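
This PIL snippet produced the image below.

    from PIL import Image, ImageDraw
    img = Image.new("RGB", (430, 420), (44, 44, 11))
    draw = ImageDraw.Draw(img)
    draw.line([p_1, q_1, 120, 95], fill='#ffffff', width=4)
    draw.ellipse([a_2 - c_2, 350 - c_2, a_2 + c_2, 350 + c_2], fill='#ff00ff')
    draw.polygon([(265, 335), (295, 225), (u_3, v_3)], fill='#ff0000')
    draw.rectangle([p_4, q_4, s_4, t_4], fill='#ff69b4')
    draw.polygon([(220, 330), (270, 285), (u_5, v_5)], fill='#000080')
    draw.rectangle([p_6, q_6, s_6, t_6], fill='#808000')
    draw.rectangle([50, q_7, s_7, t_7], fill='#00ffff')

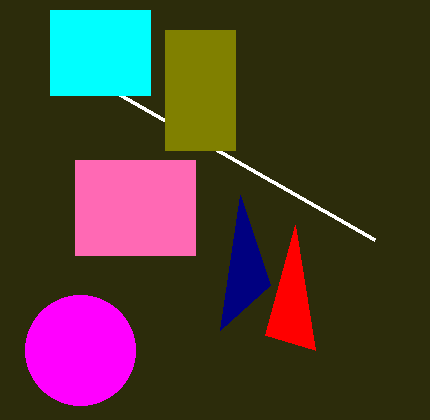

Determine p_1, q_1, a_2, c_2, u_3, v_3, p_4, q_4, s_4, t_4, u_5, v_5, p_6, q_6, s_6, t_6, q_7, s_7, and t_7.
p_1 = 375; q_1 = 240; a_2 = 80; c_2 = 55; u_3 = 315; v_3 = 350; p_4 = 75; q_4 = 160; s_4 = 195; t_4 = 255; u_5 = 240; v_5 = 195; p_6 = 165; q_6 = 30; s_6 = 235; t_6 = 150; q_7 = 10; s_7 = 150; t_7 = 95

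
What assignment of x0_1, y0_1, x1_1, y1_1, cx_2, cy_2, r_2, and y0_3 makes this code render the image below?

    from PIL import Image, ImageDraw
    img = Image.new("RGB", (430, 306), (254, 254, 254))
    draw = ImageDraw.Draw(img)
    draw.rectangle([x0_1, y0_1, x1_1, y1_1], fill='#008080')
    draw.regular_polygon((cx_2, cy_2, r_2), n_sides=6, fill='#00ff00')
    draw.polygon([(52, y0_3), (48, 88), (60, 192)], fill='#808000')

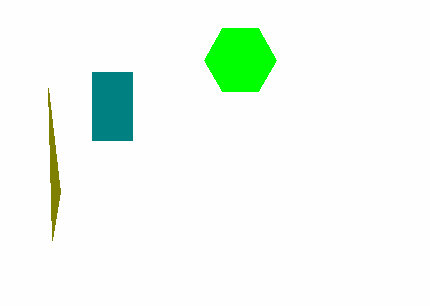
x0_1 = 92; y0_1 = 72; x1_1 = 132; y1_1 = 140; cx_2 = 240; cy_2 = 60; r_2 = 36; y0_3 = 240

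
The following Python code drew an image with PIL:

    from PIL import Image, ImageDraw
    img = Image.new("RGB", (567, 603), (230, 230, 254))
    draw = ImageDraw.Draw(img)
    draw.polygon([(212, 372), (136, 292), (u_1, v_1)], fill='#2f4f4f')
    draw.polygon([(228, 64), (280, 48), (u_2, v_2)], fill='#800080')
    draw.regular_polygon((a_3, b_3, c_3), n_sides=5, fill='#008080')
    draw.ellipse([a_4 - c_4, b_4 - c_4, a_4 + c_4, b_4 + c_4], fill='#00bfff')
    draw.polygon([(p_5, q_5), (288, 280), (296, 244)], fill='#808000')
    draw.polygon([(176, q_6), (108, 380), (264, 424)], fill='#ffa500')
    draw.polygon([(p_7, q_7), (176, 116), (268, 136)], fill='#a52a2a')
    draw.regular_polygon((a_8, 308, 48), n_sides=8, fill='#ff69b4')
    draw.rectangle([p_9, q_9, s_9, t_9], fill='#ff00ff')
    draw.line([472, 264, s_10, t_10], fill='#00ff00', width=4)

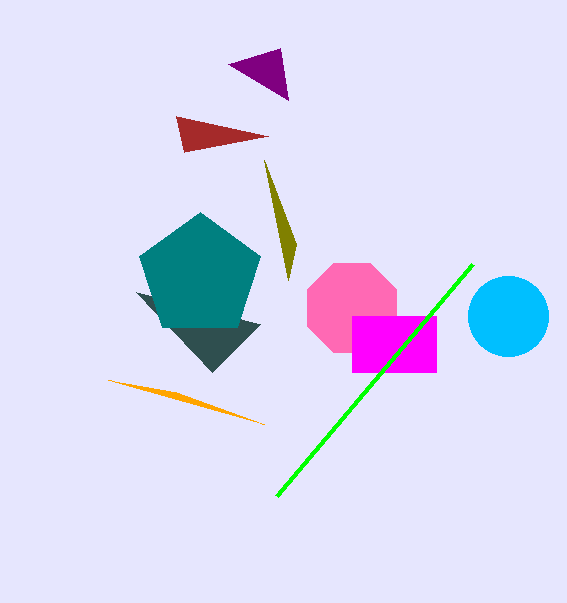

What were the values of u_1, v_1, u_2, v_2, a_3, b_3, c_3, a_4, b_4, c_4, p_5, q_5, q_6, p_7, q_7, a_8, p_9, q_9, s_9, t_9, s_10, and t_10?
u_1 = 260
v_1 = 324
u_2 = 288
v_2 = 100
a_3 = 200
b_3 = 276
c_3 = 64
a_4 = 508
b_4 = 316
c_4 = 40
p_5 = 264
q_5 = 160
q_6 = 392
p_7 = 184
q_7 = 152
a_8 = 352
p_9 = 352
q_9 = 316
s_9 = 436
t_9 = 372
s_10 = 276
t_10 = 496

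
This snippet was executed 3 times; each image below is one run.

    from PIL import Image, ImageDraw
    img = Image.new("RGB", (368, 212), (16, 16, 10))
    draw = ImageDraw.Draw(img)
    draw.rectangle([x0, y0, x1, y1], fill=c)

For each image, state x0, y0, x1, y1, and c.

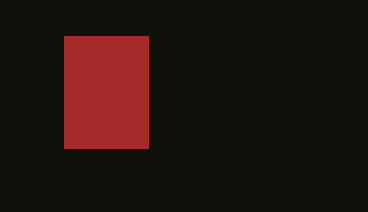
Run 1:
x0 = 64, y0 = 36, x1 = 148, y1 = 148, c = 'brown'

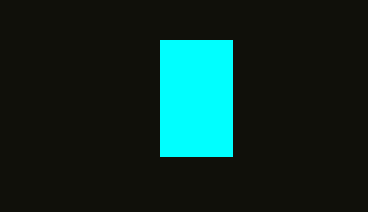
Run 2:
x0 = 160
y0 = 40
x1 = 232
y1 = 156
c = 'cyan'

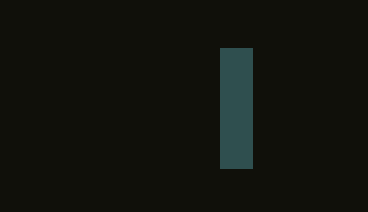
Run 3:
x0 = 220, y0 = 48, x1 = 252, y1 = 168, c = 'darkslategray'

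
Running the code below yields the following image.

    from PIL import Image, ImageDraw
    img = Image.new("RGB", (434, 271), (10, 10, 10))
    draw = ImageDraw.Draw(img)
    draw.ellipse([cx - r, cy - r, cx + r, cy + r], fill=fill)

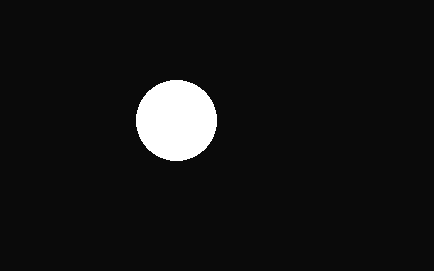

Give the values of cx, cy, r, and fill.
cx = 176; cy = 120; r = 40; fill = 'white'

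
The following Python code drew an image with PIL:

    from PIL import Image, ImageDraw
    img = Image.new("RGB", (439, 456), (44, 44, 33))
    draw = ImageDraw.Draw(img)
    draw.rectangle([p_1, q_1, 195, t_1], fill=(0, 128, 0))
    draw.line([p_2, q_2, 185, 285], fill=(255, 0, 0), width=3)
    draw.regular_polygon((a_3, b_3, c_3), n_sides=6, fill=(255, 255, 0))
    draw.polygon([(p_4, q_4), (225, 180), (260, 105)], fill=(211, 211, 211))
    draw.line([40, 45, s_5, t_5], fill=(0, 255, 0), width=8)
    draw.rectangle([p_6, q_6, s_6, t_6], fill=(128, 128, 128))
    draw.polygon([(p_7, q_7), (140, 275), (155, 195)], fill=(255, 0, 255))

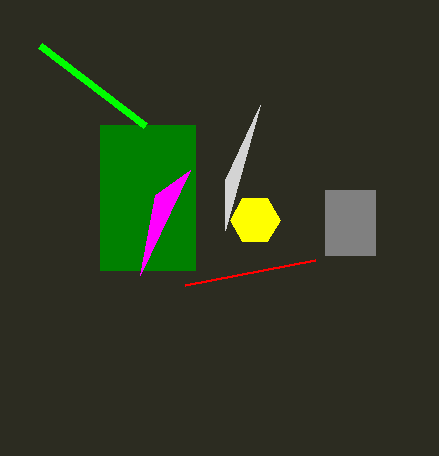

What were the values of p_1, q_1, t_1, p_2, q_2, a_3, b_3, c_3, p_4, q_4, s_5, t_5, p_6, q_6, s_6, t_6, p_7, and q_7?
p_1 = 100
q_1 = 125
t_1 = 270
p_2 = 315
q_2 = 260
a_3 = 255
b_3 = 220
c_3 = 25
p_4 = 225
q_4 = 230
s_5 = 145
t_5 = 125
p_6 = 325
q_6 = 190
s_6 = 375
t_6 = 255
p_7 = 190
q_7 = 170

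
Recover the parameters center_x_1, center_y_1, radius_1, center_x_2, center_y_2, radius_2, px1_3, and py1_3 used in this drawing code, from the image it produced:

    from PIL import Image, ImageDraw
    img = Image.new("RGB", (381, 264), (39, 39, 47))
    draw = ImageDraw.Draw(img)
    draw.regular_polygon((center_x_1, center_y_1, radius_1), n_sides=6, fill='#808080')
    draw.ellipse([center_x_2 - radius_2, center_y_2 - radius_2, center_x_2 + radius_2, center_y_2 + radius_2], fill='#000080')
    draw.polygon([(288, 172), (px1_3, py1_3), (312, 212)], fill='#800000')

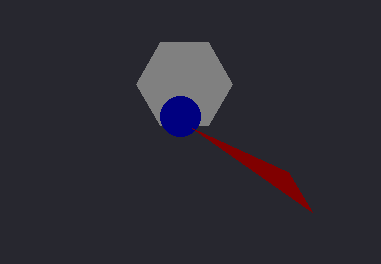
center_x_1 = 184, center_y_1 = 84, radius_1 = 48, center_x_2 = 180, center_y_2 = 116, radius_2 = 20, px1_3 = 192, py1_3 = 128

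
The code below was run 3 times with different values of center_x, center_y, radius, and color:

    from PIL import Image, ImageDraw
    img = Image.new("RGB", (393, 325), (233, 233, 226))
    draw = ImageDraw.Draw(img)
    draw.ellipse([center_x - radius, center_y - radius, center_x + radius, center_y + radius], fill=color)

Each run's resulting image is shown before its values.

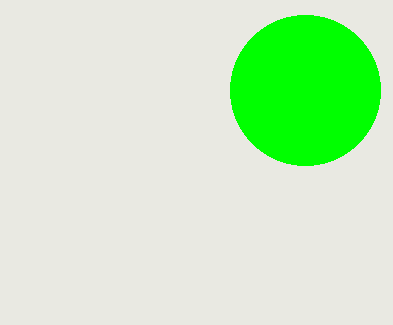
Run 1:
center_x = 305
center_y = 90
radius = 75
color = 'lime'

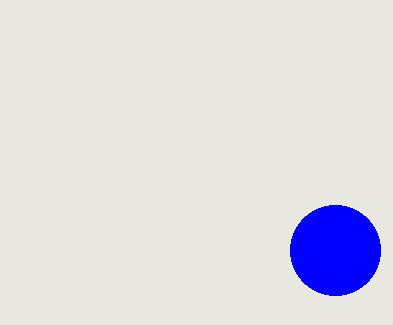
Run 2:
center_x = 335, center_y = 250, radius = 45, color = 'blue'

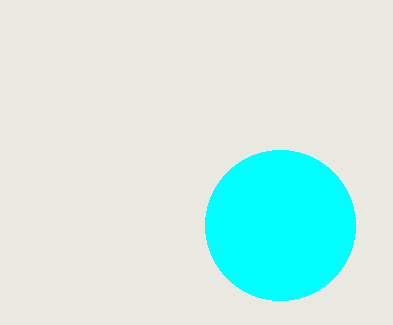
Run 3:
center_x = 280, center_y = 225, radius = 75, color = 'cyan'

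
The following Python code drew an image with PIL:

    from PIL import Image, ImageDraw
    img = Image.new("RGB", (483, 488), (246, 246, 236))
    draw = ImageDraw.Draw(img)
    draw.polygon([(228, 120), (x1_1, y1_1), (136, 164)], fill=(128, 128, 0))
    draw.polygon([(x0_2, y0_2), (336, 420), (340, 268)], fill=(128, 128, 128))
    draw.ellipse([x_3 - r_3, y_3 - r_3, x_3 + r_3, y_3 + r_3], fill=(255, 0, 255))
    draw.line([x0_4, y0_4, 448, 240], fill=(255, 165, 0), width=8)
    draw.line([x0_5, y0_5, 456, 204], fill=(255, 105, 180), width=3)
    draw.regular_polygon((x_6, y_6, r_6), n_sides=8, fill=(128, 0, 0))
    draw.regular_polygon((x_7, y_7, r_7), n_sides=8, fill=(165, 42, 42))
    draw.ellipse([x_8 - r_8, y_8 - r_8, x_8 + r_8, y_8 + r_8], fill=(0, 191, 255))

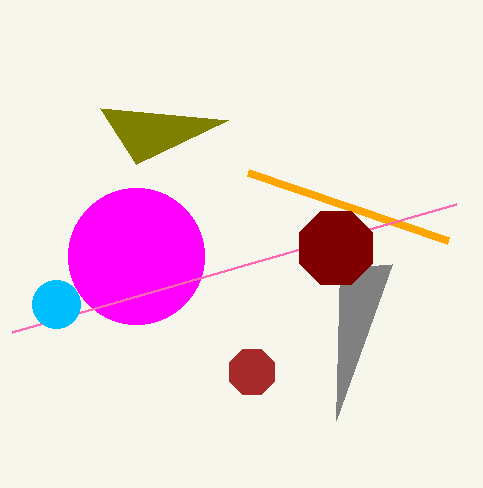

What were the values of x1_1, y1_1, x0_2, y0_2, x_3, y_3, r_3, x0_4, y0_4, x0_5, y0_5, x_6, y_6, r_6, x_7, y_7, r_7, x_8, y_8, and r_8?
x1_1 = 100; y1_1 = 108; x0_2 = 392; y0_2 = 264; x_3 = 136; y_3 = 256; r_3 = 68; x0_4 = 248; y0_4 = 172; x0_5 = 12; y0_5 = 332; x_6 = 336; y_6 = 248; r_6 = 40; x_7 = 252; y_7 = 372; r_7 = 24; x_8 = 56; y_8 = 304; r_8 = 24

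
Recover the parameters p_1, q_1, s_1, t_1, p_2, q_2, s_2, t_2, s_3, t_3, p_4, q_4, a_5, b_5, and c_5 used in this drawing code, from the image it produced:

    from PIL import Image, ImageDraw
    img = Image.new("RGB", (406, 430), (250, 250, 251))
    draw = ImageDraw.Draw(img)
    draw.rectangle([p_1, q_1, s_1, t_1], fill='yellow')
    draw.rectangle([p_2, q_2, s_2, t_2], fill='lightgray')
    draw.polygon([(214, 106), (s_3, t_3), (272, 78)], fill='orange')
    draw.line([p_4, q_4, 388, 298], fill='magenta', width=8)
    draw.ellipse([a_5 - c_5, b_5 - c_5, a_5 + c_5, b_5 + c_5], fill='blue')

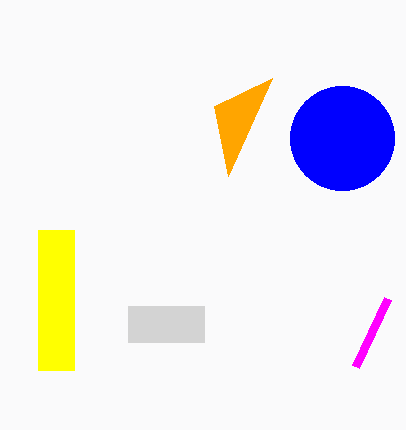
p_1 = 38
q_1 = 230
s_1 = 74
t_1 = 370
p_2 = 128
q_2 = 306
s_2 = 204
t_2 = 342
s_3 = 228
t_3 = 176
p_4 = 356
q_4 = 366
a_5 = 342
b_5 = 138
c_5 = 52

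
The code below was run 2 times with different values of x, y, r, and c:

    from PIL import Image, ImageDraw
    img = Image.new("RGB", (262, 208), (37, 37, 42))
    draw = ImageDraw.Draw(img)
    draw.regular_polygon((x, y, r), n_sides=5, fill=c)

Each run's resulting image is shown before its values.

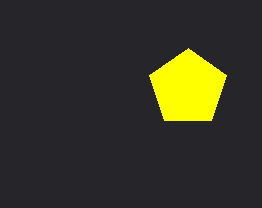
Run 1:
x = 188; y = 88; r = 40; c = 'yellow'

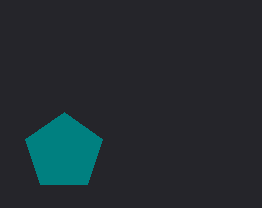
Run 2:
x = 64
y = 152
r = 40
c = 'teal'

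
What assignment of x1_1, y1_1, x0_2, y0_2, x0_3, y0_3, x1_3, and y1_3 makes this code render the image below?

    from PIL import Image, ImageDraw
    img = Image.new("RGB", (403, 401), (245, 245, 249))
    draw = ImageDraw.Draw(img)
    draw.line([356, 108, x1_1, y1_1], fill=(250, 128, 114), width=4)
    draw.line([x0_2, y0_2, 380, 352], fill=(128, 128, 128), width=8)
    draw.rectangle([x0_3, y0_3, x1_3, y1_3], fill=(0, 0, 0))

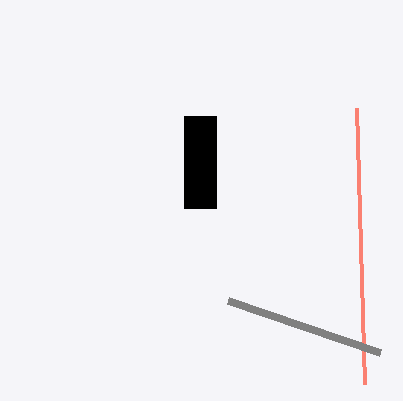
x1_1 = 364, y1_1 = 384, x0_2 = 228, y0_2 = 300, x0_3 = 184, y0_3 = 116, x1_3 = 216, y1_3 = 208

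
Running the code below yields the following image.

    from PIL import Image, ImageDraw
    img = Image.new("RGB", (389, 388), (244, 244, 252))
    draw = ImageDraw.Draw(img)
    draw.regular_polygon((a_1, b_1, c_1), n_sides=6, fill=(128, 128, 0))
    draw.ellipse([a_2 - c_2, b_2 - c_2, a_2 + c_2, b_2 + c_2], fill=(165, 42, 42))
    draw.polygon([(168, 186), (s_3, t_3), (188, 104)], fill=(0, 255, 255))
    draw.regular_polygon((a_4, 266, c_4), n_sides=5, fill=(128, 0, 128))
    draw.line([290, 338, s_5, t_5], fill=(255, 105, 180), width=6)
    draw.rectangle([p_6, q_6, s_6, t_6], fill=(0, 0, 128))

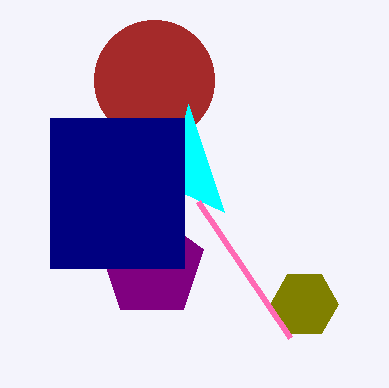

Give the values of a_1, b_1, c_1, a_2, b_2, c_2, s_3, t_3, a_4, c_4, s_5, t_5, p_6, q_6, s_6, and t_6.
a_1 = 304, b_1 = 304, c_1 = 34, a_2 = 154, b_2 = 80, c_2 = 60, s_3 = 224, t_3 = 212, a_4 = 152, c_4 = 54, s_5 = 198, t_5 = 202, p_6 = 50, q_6 = 118, s_6 = 184, t_6 = 268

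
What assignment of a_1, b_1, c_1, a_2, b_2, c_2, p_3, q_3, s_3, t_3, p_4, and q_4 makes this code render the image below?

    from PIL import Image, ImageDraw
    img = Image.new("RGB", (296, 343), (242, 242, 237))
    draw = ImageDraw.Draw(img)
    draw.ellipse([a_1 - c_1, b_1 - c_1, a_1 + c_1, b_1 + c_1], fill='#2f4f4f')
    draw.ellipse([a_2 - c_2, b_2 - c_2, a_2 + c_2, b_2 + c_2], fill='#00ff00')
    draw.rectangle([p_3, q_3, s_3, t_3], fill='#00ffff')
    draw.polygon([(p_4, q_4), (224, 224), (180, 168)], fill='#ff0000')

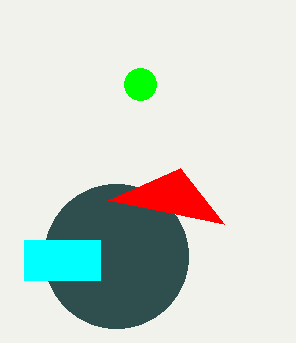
a_1 = 116
b_1 = 256
c_1 = 72
a_2 = 140
b_2 = 84
c_2 = 16
p_3 = 24
q_3 = 240
s_3 = 100
t_3 = 280
p_4 = 108
q_4 = 200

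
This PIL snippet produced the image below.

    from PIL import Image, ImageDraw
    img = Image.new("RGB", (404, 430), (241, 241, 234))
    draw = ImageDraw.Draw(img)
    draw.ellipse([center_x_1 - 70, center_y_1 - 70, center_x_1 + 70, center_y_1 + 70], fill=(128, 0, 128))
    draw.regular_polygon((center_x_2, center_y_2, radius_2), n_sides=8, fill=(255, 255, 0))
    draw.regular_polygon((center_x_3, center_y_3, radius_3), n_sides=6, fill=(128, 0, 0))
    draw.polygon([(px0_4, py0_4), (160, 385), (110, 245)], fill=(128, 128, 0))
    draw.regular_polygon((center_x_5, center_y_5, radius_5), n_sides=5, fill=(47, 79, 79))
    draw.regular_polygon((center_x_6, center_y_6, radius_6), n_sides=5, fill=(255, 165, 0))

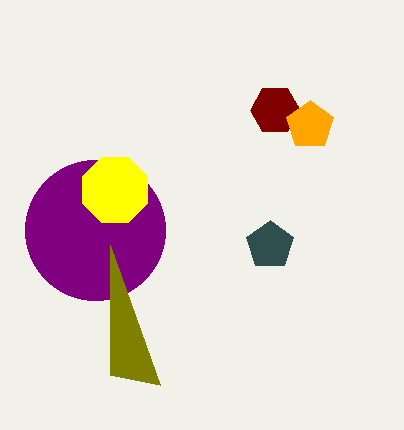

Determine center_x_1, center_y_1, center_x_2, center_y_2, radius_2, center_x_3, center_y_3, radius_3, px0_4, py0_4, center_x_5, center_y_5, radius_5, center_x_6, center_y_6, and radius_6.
center_x_1 = 95, center_y_1 = 230, center_x_2 = 115, center_y_2 = 190, radius_2 = 35, center_x_3 = 275, center_y_3 = 110, radius_3 = 25, px0_4 = 110, py0_4 = 375, center_x_5 = 270, center_y_5 = 245, radius_5 = 25, center_x_6 = 310, center_y_6 = 125, radius_6 = 25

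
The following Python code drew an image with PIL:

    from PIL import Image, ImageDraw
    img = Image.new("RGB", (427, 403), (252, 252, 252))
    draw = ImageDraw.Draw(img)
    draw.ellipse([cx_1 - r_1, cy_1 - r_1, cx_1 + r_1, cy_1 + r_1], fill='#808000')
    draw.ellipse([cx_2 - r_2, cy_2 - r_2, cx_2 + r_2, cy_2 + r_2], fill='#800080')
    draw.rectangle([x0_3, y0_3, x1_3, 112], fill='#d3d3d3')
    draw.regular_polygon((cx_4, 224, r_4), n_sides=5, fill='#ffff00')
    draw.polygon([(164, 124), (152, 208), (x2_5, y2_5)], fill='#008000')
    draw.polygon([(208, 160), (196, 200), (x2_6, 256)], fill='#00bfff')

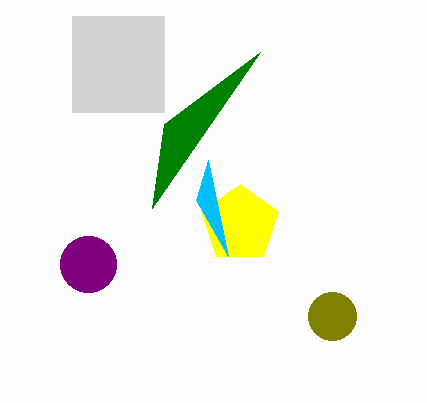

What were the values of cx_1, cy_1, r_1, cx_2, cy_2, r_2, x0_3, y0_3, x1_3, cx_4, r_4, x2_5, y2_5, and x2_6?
cx_1 = 332
cy_1 = 316
r_1 = 24
cx_2 = 88
cy_2 = 264
r_2 = 28
x0_3 = 72
y0_3 = 16
x1_3 = 164
cx_4 = 240
r_4 = 40
x2_5 = 260
y2_5 = 52
x2_6 = 228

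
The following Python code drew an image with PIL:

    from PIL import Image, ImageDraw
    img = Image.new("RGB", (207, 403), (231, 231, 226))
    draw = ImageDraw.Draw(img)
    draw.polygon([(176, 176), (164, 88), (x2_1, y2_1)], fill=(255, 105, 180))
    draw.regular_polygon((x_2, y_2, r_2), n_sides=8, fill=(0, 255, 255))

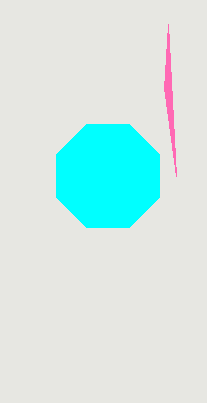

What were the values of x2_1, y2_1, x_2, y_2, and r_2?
x2_1 = 168, y2_1 = 24, x_2 = 108, y_2 = 176, r_2 = 56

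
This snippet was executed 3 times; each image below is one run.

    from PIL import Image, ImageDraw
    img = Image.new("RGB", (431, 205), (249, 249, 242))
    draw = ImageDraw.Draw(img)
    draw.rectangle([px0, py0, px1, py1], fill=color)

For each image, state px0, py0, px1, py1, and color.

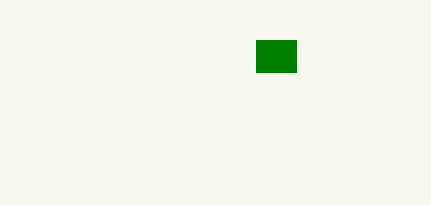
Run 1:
px0 = 256
py0 = 40
px1 = 296
py1 = 72
color = 'green'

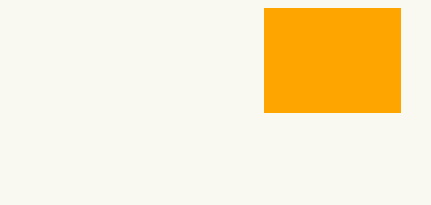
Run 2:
px0 = 264; py0 = 8; px1 = 400; py1 = 112; color = 'orange'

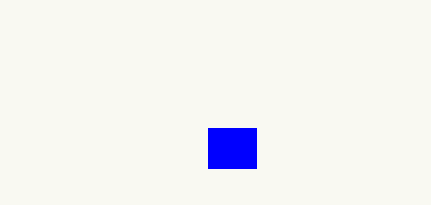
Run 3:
px0 = 208; py0 = 128; px1 = 256; py1 = 168; color = 'blue'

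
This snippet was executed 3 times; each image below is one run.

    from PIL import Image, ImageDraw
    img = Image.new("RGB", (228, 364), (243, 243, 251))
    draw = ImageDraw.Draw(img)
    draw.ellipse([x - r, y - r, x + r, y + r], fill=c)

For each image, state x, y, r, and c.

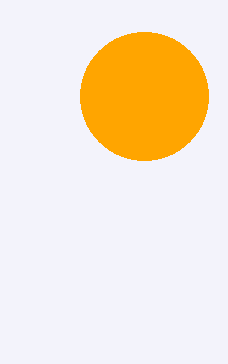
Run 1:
x = 144; y = 96; r = 64; c = 'orange'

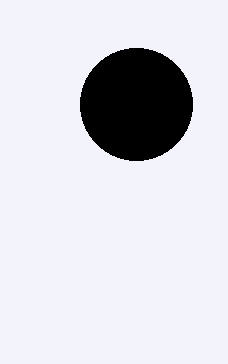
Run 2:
x = 136, y = 104, r = 56, c = 'black'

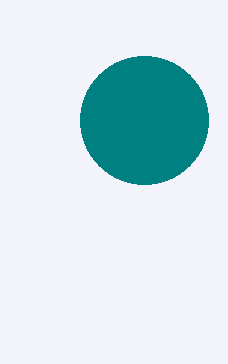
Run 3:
x = 144; y = 120; r = 64; c = 'teal'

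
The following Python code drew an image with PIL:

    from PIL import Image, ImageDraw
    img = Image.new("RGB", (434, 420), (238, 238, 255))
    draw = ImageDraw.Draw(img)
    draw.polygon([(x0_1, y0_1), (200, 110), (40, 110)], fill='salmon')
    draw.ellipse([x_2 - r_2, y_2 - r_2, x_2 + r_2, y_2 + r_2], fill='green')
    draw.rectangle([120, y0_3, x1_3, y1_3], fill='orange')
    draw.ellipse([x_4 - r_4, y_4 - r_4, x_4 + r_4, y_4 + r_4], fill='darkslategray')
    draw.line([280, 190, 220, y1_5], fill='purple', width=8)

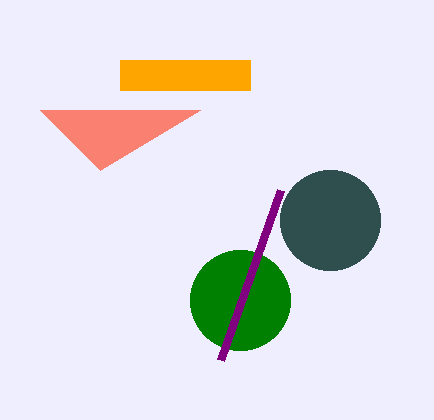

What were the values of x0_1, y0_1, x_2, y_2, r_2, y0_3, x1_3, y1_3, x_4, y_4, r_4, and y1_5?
x0_1 = 100, y0_1 = 170, x_2 = 240, y_2 = 300, r_2 = 50, y0_3 = 60, x1_3 = 250, y1_3 = 90, x_4 = 330, y_4 = 220, r_4 = 50, y1_5 = 360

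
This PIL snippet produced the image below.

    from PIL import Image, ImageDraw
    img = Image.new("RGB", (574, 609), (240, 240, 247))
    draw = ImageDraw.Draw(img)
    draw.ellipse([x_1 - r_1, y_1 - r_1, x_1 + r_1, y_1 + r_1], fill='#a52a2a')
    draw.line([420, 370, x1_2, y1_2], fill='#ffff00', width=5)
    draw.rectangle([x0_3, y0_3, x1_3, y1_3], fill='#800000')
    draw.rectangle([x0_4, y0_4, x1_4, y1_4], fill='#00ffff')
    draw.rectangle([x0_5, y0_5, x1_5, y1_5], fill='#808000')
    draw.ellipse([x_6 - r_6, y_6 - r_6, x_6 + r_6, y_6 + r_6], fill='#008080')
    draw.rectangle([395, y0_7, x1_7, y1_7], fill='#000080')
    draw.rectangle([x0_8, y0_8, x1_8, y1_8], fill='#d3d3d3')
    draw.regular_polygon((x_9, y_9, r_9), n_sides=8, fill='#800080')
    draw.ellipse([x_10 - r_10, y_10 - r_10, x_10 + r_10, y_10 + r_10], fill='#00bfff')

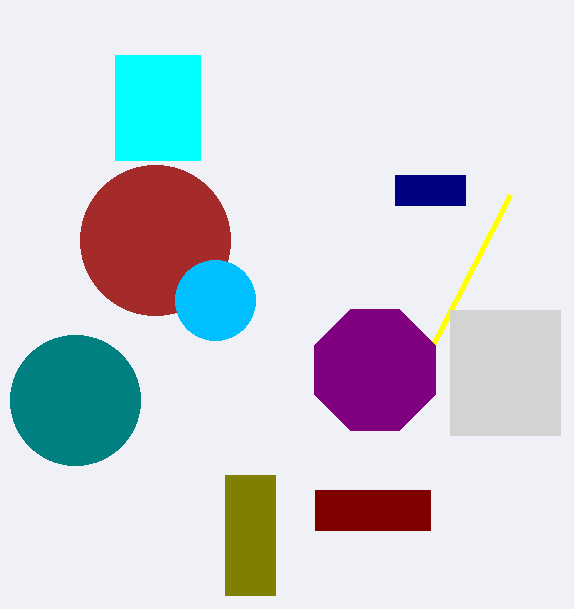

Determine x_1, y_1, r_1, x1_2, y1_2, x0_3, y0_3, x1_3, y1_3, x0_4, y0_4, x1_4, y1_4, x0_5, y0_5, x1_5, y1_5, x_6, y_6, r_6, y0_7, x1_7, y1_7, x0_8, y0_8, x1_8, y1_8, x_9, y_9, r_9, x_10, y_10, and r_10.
x_1 = 155, y_1 = 240, r_1 = 75, x1_2 = 510, y1_2 = 195, x0_3 = 315, y0_3 = 490, x1_3 = 430, y1_3 = 530, x0_4 = 115, y0_4 = 55, x1_4 = 200, y1_4 = 160, x0_5 = 225, y0_5 = 475, x1_5 = 275, y1_5 = 595, x_6 = 75, y_6 = 400, r_6 = 65, y0_7 = 175, x1_7 = 465, y1_7 = 205, x0_8 = 450, y0_8 = 310, x1_8 = 560, y1_8 = 435, x_9 = 375, y_9 = 370, r_9 = 65, x_10 = 215, y_10 = 300, r_10 = 40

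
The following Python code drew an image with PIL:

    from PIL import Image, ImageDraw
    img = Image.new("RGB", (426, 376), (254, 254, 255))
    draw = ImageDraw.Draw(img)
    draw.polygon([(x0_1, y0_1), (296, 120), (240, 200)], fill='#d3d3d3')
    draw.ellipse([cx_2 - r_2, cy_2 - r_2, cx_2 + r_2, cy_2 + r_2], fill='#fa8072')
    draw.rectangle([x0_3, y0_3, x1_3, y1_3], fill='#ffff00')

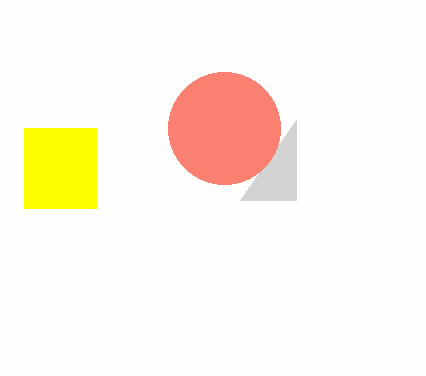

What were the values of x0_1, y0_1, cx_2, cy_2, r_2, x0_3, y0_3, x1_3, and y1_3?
x0_1 = 296; y0_1 = 200; cx_2 = 224; cy_2 = 128; r_2 = 56; x0_3 = 24; y0_3 = 128; x1_3 = 96; y1_3 = 208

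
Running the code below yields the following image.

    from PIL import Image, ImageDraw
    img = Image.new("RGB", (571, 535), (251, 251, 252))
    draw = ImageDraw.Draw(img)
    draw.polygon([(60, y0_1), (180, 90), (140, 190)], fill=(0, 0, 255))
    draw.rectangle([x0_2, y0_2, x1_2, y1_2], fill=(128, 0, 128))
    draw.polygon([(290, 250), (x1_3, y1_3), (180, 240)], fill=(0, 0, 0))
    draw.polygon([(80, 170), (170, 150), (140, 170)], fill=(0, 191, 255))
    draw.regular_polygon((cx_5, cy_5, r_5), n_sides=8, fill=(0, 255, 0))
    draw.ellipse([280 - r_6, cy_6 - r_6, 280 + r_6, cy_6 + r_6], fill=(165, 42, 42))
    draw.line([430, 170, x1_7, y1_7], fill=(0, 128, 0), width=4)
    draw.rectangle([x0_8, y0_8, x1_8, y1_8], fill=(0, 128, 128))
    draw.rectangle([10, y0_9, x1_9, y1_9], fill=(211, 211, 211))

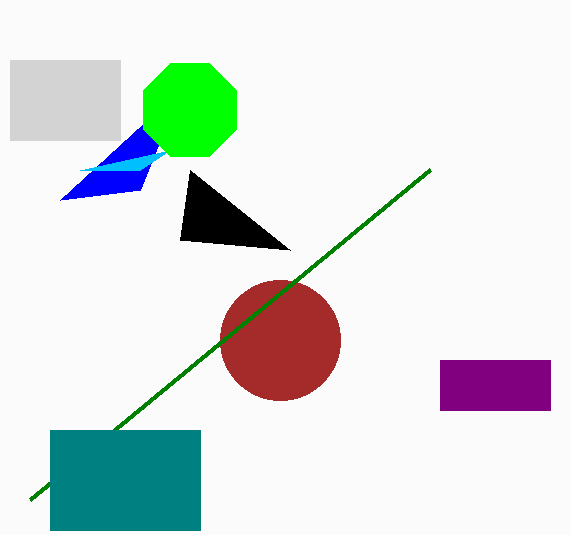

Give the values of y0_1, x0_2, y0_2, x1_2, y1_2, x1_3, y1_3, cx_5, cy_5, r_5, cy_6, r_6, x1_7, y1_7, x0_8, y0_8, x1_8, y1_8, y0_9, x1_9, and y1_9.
y0_1 = 200; x0_2 = 440; y0_2 = 360; x1_2 = 550; y1_2 = 410; x1_3 = 190; y1_3 = 170; cx_5 = 190; cy_5 = 110; r_5 = 50; cy_6 = 340; r_6 = 60; x1_7 = 30; y1_7 = 500; x0_8 = 50; y0_8 = 430; x1_8 = 200; y1_8 = 530; y0_9 = 60; x1_9 = 120; y1_9 = 140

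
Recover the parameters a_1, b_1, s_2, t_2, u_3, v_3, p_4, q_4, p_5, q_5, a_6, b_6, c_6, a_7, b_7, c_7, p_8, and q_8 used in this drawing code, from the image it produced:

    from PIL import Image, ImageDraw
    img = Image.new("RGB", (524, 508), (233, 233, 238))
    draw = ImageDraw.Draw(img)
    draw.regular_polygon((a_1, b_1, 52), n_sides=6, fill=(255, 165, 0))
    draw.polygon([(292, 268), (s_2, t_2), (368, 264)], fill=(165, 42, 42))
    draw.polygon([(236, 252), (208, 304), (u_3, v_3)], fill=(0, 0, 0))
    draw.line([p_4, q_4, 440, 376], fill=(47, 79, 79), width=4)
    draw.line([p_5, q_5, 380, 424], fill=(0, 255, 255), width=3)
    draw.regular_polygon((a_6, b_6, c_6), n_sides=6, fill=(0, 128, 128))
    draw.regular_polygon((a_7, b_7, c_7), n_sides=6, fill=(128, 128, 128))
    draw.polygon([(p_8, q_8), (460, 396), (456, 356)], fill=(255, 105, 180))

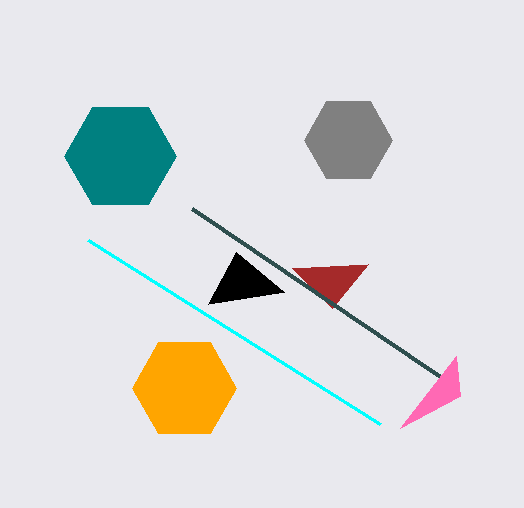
a_1 = 184, b_1 = 388, s_2 = 332, t_2 = 308, u_3 = 284, v_3 = 292, p_4 = 192, q_4 = 208, p_5 = 88, q_5 = 240, a_6 = 120, b_6 = 156, c_6 = 56, a_7 = 348, b_7 = 140, c_7 = 44, p_8 = 400, q_8 = 428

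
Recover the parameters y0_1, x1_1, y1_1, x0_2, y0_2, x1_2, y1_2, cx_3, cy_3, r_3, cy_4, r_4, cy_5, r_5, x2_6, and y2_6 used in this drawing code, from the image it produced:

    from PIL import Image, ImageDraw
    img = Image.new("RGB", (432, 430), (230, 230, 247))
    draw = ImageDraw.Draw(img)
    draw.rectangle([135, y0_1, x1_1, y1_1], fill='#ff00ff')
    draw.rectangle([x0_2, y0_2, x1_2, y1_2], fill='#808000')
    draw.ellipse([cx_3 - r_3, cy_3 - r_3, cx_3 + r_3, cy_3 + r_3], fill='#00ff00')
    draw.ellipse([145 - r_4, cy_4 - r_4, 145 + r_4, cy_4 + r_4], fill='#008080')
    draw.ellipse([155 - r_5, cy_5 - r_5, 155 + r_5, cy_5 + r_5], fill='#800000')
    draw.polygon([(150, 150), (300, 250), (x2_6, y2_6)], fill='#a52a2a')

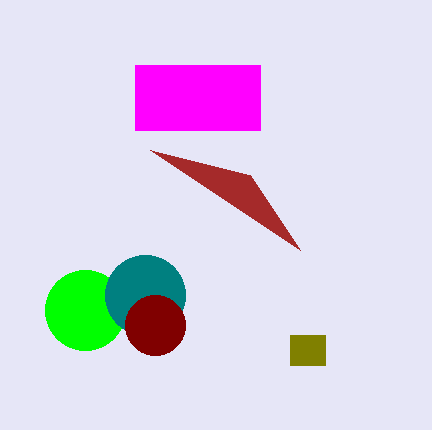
y0_1 = 65
x1_1 = 260
y1_1 = 130
x0_2 = 290
y0_2 = 335
x1_2 = 325
y1_2 = 365
cx_3 = 85
cy_3 = 310
r_3 = 40
cy_4 = 295
r_4 = 40
cy_5 = 325
r_5 = 30
x2_6 = 250
y2_6 = 175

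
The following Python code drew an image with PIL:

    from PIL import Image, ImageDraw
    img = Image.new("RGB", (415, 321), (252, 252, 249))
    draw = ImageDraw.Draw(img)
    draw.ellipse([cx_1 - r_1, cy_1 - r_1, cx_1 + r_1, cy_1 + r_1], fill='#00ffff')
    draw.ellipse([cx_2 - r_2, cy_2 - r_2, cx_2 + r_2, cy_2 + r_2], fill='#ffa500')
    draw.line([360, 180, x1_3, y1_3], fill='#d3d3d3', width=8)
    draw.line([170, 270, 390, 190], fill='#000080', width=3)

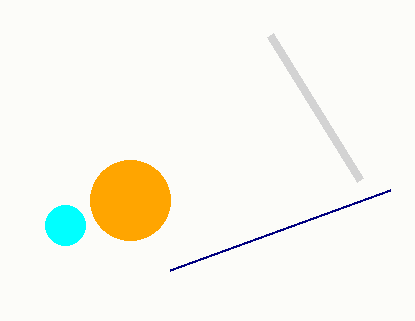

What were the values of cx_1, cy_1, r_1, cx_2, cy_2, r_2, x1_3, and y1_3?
cx_1 = 65, cy_1 = 225, r_1 = 20, cx_2 = 130, cy_2 = 200, r_2 = 40, x1_3 = 270, y1_3 = 35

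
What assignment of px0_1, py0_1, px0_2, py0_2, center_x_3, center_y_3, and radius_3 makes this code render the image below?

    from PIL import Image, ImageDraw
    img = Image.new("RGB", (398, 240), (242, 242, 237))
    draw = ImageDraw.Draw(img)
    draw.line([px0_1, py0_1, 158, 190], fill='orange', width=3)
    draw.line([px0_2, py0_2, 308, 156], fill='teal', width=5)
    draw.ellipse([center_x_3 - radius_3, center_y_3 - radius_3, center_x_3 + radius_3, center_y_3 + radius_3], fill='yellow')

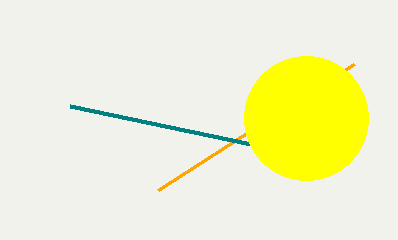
px0_1 = 354, py0_1 = 64, px0_2 = 70, py0_2 = 106, center_x_3 = 306, center_y_3 = 118, radius_3 = 62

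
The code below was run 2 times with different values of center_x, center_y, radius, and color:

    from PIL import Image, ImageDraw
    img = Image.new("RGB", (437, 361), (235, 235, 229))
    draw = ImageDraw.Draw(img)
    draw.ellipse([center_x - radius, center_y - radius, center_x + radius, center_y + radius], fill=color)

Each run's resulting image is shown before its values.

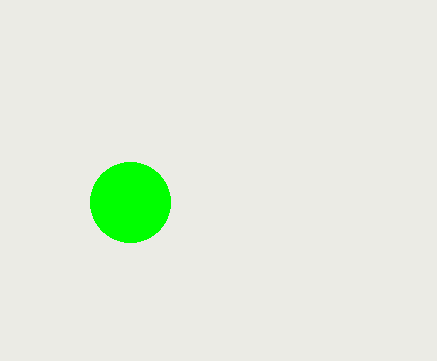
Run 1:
center_x = 130; center_y = 202; radius = 40; color = 'lime'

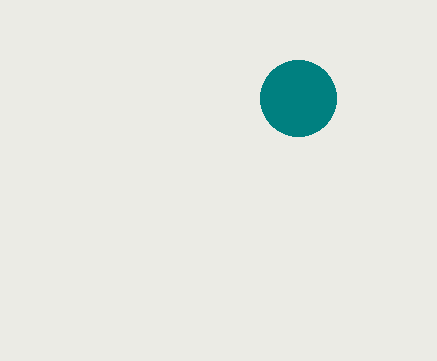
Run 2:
center_x = 298
center_y = 98
radius = 38
color = 'teal'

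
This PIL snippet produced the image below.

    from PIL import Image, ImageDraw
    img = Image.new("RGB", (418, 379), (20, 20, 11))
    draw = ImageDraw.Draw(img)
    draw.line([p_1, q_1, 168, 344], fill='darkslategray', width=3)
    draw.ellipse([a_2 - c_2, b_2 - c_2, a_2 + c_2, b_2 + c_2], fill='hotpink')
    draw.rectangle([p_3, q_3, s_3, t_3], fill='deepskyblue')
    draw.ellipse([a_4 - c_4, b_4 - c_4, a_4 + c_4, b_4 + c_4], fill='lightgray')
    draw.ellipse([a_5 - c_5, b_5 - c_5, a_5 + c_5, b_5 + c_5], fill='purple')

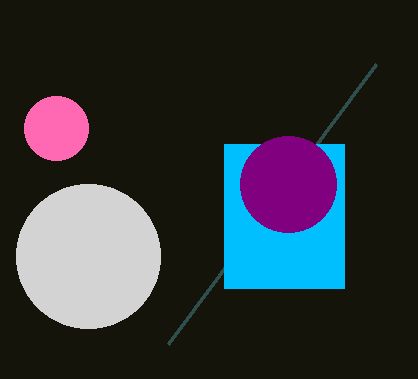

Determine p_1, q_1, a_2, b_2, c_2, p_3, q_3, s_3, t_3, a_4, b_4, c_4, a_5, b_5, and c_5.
p_1 = 376
q_1 = 64
a_2 = 56
b_2 = 128
c_2 = 32
p_3 = 224
q_3 = 144
s_3 = 344
t_3 = 288
a_4 = 88
b_4 = 256
c_4 = 72
a_5 = 288
b_5 = 184
c_5 = 48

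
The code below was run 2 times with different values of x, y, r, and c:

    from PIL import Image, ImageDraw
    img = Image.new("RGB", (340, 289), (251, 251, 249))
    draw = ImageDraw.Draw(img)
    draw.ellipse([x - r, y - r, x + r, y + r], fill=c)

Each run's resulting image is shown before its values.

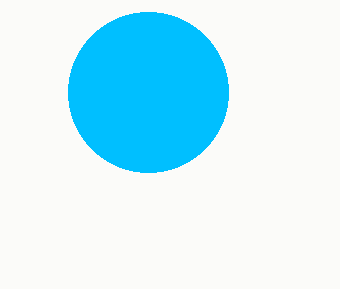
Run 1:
x = 148, y = 92, r = 80, c = 'deepskyblue'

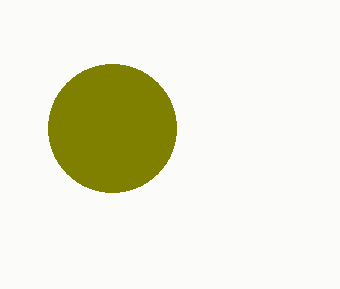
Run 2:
x = 112; y = 128; r = 64; c = 'olive'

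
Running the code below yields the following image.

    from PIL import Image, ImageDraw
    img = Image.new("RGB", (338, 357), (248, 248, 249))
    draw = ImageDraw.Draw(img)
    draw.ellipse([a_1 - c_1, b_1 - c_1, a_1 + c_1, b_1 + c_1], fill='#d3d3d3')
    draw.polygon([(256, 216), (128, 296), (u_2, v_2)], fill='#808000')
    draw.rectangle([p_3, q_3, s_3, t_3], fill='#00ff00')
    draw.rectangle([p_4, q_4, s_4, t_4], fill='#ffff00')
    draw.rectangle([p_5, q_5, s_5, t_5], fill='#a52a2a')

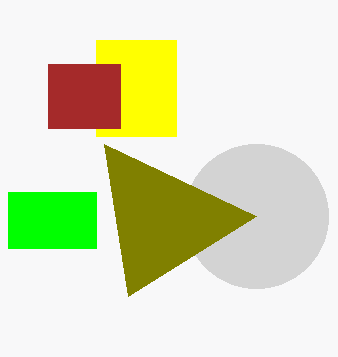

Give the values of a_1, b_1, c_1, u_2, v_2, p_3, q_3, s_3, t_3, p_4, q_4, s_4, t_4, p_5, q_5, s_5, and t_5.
a_1 = 256
b_1 = 216
c_1 = 72
u_2 = 104
v_2 = 144
p_3 = 8
q_3 = 192
s_3 = 96
t_3 = 248
p_4 = 96
q_4 = 40
s_4 = 176
t_4 = 136
p_5 = 48
q_5 = 64
s_5 = 120
t_5 = 128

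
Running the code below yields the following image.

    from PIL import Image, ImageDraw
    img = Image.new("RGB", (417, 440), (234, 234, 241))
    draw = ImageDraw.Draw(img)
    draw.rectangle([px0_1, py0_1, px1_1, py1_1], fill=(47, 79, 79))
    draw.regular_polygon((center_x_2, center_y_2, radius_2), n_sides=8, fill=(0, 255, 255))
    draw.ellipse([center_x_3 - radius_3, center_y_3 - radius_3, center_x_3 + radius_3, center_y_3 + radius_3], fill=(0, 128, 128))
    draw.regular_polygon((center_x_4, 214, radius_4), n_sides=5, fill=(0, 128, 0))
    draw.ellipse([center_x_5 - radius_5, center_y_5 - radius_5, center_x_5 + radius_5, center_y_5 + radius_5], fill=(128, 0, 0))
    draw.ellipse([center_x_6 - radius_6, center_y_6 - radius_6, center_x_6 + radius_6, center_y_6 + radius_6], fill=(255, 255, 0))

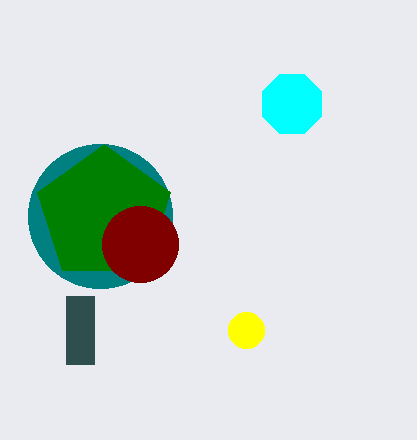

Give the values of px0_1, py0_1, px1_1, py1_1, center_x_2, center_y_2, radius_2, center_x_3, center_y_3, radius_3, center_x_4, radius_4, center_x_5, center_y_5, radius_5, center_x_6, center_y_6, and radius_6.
px0_1 = 66
py0_1 = 296
px1_1 = 94
py1_1 = 364
center_x_2 = 292
center_y_2 = 104
radius_2 = 32
center_x_3 = 100
center_y_3 = 216
radius_3 = 72
center_x_4 = 104
radius_4 = 70
center_x_5 = 140
center_y_5 = 244
radius_5 = 38
center_x_6 = 246
center_y_6 = 330
radius_6 = 18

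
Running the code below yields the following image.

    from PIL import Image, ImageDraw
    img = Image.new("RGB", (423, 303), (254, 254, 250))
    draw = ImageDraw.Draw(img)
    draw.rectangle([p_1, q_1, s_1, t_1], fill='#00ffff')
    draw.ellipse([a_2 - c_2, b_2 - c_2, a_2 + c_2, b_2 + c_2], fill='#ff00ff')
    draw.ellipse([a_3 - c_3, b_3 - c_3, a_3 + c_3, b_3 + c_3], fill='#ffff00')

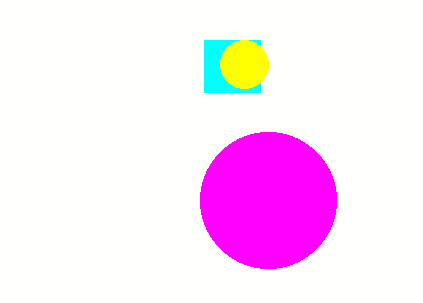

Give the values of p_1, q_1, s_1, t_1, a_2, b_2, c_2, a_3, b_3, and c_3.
p_1 = 204, q_1 = 40, s_1 = 260, t_1 = 92, a_2 = 268, b_2 = 200, c_2 = 68, a_3 = 244, b_3 = 64, c_3 = 24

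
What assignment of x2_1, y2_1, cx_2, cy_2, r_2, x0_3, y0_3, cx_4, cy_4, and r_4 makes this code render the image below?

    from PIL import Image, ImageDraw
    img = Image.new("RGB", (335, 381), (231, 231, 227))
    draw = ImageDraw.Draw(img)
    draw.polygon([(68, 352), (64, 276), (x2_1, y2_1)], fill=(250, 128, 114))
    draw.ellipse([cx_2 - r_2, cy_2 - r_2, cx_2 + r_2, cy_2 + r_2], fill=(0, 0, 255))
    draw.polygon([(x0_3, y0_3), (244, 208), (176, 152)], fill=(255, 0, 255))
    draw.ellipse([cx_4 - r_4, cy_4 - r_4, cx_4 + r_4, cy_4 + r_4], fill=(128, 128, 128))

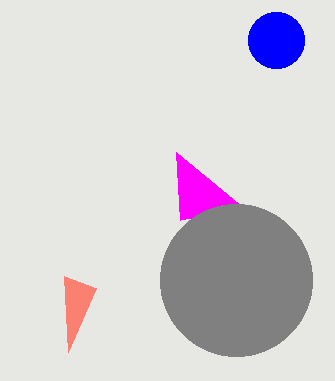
x2_1 = 96
y2_1 = 288
cx_2 = 276
cy_2 = 40
r_2 = 28
x0_3 = 180
y0_3 = 220
cx_4 = 236
cy_4 = 280
r_4 = 76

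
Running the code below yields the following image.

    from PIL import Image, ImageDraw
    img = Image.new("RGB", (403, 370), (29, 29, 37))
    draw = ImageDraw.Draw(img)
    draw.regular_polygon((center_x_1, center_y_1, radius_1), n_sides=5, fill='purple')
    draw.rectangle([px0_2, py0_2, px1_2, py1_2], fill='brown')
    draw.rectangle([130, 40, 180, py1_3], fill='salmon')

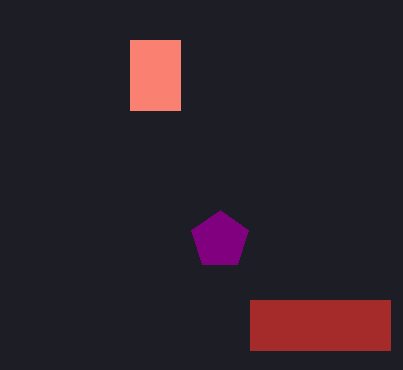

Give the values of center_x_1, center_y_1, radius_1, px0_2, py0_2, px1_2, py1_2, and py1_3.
center_x_1 = 220, center_y_1 = 240, radius_1 = 30, px0_2 = 250, py0_2 = 300, px1_2 = 390, py1_2 = 350, py1_3 = 110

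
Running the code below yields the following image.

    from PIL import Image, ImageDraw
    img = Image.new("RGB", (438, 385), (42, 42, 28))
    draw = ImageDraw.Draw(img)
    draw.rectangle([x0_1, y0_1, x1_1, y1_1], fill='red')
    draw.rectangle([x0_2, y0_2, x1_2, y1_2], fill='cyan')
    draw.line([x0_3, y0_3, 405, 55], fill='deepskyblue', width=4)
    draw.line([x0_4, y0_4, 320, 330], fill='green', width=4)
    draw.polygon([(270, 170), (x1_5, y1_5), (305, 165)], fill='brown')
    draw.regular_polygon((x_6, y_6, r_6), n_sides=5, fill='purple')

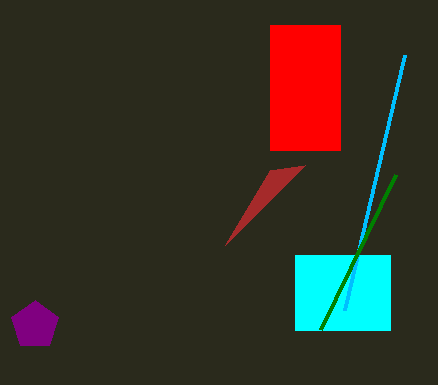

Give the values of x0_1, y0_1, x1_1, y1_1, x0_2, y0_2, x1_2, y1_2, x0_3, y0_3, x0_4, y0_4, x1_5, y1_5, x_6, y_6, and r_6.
x0_1 = 270; y0_1 = 25; x1_1 = 340; y1_1 = 150; x0_2 = 295; y0_2 = 255; x1_2 = 390; y1_2 = 330; x0_3 = 345; y0_3 = 310; x0_4 = 395; y0_4 = 175; x1_5 = 225; y1_5 = 245; x_6 = 35; y_6 = 325; r_6 = 25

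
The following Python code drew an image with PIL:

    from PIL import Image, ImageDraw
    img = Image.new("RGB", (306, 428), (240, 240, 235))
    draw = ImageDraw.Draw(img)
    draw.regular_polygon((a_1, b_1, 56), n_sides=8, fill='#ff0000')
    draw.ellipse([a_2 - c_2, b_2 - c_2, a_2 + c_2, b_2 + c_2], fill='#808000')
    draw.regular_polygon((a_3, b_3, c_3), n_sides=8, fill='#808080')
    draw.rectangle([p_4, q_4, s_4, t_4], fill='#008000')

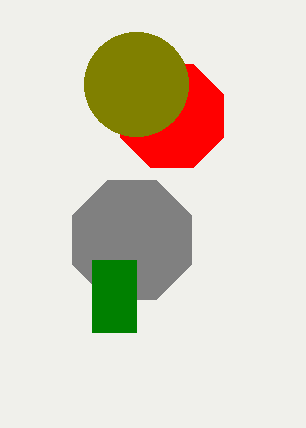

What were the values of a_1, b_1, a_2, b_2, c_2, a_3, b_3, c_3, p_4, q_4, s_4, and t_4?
a_1 = 172, b_1 = 116, a_2 = 136, b_2 = 84, c_2 = 52, a_3 = 132, b_3 = 240, c_3 = 64, p_4 = 92, q_4 = 260, s_4 = 136, t_4 = 332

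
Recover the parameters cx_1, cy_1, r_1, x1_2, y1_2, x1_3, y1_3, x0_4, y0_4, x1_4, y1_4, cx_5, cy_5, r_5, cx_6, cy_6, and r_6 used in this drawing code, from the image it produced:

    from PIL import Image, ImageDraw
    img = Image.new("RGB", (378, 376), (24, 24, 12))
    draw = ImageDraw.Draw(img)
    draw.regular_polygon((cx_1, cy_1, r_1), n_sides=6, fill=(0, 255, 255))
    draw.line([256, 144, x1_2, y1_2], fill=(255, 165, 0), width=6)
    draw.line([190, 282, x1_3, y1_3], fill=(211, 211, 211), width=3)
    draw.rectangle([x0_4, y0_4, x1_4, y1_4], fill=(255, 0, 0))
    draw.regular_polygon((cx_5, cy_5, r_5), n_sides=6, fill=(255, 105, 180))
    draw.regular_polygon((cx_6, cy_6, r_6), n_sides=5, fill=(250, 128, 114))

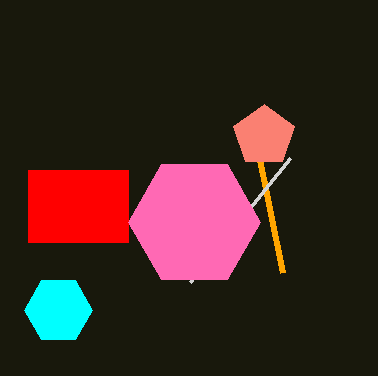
cx_1 = 58
cy_1 = 310
r_1 = 34
x1_2 = 282
y1_2 = 272
x1_3 = 290
y1_3 = 158
x0_4 = 28
y0_4 = 170
x1_4 = 128
y1_4 = 242
cx_5 = 194
cy_5 = 222
r_5 = 66
cx_6 = 264
cy_6 = 136
r_6 = 32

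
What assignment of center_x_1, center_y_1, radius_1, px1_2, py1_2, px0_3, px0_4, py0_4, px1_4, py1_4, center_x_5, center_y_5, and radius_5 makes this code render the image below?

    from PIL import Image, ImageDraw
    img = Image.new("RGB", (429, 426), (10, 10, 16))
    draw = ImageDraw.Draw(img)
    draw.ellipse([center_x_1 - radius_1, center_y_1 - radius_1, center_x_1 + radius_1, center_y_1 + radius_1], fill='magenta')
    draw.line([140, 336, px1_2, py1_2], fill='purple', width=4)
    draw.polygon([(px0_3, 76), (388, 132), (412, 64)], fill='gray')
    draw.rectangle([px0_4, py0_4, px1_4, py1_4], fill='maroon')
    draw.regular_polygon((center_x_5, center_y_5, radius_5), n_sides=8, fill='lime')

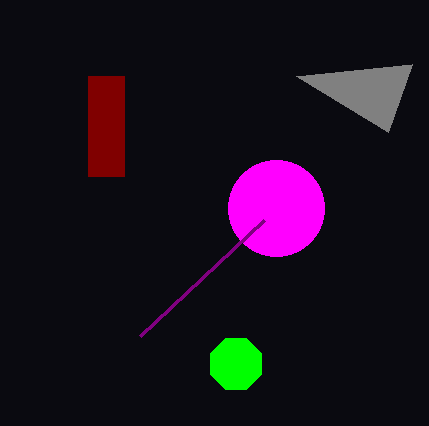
center_x_1 = 276, center_y_1 = 208, radius_1 = 48, px1_2 = 264, py1_2 = 220, px0_3 = 296, px0_4 = 88, py0_4 = 76, px1_4 = 124, py1_4 = 176, center_x_5 = 236, center_y_5 = 364, radius_5 = 28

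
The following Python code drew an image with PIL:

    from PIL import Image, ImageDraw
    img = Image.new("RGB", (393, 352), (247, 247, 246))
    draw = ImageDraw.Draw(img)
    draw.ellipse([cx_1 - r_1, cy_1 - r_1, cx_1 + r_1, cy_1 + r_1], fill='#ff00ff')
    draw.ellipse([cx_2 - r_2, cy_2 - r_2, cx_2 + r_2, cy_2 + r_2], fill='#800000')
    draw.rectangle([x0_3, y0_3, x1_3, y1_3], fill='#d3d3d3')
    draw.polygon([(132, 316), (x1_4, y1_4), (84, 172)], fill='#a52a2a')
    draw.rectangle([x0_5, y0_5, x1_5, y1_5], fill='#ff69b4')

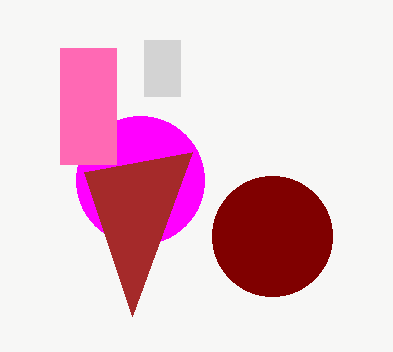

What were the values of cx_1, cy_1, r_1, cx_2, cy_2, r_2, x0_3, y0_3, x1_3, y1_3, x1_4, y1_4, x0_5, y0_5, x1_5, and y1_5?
cx_1 = 140; cy_1 = 180; r_1 = 64; cx_2 = 272; cy_2 = 236; r_2 = 60; x0_3 = 144; y0_3 = 40; x1_3 = 180; y1_3 = 96; x1_4 = 192; y1_4 = 152; x0_5 = 60; y0_5 = 48; x1_5 = 116; y1_5 = 164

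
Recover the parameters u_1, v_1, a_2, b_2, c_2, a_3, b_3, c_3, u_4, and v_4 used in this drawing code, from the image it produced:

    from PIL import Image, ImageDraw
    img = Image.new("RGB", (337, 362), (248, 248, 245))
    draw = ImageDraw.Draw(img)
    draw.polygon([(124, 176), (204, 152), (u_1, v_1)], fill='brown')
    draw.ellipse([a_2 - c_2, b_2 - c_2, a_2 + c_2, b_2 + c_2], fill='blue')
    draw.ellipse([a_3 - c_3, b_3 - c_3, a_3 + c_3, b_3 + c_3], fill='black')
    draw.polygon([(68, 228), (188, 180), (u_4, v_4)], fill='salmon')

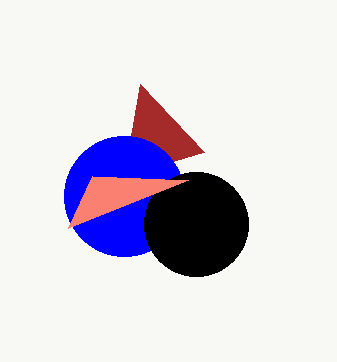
u_1 = 140
v_1 = 84
a_2 = 124
b_2 = 196
c_2 = 60
a_3 = 196
b_3 = 224
c_3 = 52
u_4 = 92
v_4 = 176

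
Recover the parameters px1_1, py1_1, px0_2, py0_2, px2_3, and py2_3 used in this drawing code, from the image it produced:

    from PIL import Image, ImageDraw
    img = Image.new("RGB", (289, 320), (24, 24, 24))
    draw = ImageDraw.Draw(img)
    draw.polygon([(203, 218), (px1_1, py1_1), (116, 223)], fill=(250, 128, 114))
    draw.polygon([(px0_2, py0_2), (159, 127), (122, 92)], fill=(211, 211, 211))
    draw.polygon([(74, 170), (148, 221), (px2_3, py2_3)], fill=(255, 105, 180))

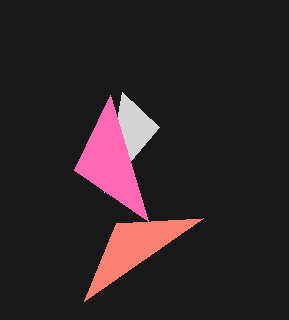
px1_1 = 84; py1_1 = 301; px0_2 = 104; py0_2 = 192; px2_3 = 110; py2_3 = 95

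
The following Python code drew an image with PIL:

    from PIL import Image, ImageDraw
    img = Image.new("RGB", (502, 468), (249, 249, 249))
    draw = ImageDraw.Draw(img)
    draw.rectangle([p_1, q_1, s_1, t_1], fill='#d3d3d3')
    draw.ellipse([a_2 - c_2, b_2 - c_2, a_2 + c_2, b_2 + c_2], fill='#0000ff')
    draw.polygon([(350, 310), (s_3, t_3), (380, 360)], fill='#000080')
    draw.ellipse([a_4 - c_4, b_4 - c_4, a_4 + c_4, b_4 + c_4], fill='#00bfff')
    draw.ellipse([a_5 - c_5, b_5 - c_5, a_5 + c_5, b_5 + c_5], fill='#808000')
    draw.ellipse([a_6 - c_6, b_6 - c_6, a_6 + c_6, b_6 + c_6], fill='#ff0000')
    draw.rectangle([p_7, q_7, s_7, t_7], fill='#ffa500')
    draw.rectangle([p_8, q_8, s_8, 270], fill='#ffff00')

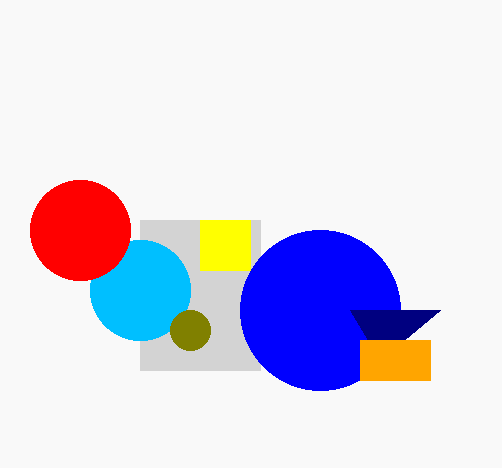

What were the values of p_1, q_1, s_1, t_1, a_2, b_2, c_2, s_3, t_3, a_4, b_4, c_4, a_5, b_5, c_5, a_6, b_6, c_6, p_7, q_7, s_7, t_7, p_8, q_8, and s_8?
p_1 = 140; q_1 = 220; s_1 = 260; t_1 = 370; a_2 = 320; b_2 = 310; c_2 = 80; s_3 = 440; t_3 = 310; a_4 = 140; b_4 = 290; c_4 = 50; a_5 = 190; b_5 = 330; c_5 = 20; a_6 = 80; b_6 = 230; c_6 = 50; p_7 = 360; q_7 = 340; s_7 = 430; t_7 = 380; p_8 = 200; q_8 = 220; s_8 = 250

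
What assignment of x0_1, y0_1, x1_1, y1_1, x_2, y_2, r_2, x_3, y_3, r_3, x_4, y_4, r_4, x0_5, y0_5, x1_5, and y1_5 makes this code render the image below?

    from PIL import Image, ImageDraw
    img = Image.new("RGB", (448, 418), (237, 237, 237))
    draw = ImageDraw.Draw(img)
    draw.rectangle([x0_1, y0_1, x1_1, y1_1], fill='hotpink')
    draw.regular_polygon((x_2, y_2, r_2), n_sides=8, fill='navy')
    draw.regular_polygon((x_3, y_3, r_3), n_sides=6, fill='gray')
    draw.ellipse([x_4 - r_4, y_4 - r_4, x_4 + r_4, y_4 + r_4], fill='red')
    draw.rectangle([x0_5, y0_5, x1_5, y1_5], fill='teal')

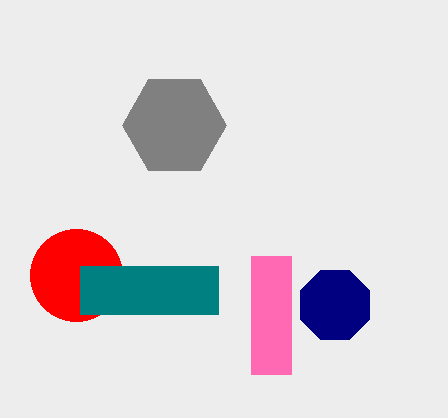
x0_1 = 251, y0_1 = 256, x1_1 = 291, y1_1 = 374, x_2 = 335, y_2 = 305, r_2 = 37, x_3 = 174, y_3 = 125, r_3 = 52, x_4 = 76, y_4 = 275, r_4 = 46, x0_5 = 80, y0_5 = 266, x1_5 = 218, y1_5 = 314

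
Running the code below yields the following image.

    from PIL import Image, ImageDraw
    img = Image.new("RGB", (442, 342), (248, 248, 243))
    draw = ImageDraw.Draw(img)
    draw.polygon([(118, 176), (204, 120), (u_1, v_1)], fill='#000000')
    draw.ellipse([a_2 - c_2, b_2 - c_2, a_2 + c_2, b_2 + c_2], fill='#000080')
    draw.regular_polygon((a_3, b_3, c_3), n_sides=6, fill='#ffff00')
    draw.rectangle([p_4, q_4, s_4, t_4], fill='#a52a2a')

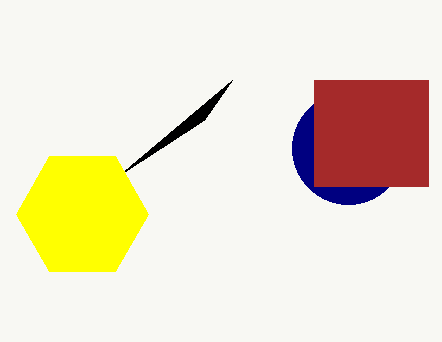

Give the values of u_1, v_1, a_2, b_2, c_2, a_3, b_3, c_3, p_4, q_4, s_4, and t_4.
u_1 = 232, v_1 = 80, a_2 = 348, b_2 = 148, c_2 = 56, a_3 = 82, b_3 = 214, c_3 = 66, p_4 = 314, q_4 = 80, s_4 = 428, t_4 = 186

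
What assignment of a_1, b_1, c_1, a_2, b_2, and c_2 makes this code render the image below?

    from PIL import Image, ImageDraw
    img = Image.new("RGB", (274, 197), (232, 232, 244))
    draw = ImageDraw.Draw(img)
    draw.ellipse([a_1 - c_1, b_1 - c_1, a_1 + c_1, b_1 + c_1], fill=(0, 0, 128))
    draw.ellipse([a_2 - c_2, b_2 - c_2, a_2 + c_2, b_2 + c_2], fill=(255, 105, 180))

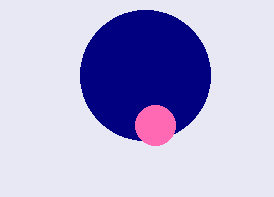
a_1 = 145
b_1 = 75
c_1 = 65
a_2 = 155
b_2 = 125
c_2 = 20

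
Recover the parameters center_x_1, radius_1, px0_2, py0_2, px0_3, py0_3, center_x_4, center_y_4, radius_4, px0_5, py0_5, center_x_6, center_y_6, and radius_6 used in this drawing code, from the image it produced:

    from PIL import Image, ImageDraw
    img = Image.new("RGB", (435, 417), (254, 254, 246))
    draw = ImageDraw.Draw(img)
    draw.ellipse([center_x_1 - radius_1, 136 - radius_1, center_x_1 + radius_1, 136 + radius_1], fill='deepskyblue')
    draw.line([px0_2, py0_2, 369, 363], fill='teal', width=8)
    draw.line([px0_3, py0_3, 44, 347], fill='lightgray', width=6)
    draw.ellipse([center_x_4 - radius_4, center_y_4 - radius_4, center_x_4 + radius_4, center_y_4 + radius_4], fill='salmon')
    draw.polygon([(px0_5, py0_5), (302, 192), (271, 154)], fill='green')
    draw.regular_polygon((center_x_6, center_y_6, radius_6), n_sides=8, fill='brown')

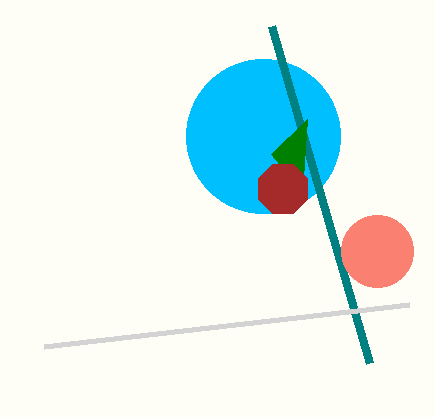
center_x_1 = 263
radius_1 = 77
px0_2 = 271
py0_2 = 26
px0_3 = 409
py0_3 = 305
center_x_4 = 377
center_y_4 = 251
radius_4 = 36
px0_5 = 307
py0_5 = 119
center_x_6 = 283
center_y_6 = 189
radius_6 = 27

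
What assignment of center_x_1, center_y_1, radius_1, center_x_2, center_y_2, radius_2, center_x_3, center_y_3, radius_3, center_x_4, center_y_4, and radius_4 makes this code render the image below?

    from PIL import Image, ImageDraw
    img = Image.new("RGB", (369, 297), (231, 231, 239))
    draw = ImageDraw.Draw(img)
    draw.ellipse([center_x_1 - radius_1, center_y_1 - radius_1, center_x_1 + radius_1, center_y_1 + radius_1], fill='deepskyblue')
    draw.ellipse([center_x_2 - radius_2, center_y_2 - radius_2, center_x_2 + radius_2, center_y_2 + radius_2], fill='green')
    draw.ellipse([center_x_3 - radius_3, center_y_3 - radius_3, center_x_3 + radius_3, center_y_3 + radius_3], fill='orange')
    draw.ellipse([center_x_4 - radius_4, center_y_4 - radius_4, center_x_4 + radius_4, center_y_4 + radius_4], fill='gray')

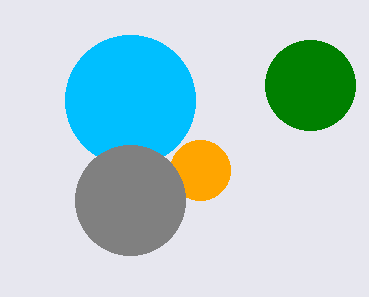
center_x_1 = 130; center_y_1 = 100; radius_1 = 65; center_x_2 = 310; center_y_2 = 85; radius_2 = 45; center_x_3 = 200; center_y_3 = 170; radius_3 = 30; center_x_4 = 130; center_y_4 = 200; radius_4 = 55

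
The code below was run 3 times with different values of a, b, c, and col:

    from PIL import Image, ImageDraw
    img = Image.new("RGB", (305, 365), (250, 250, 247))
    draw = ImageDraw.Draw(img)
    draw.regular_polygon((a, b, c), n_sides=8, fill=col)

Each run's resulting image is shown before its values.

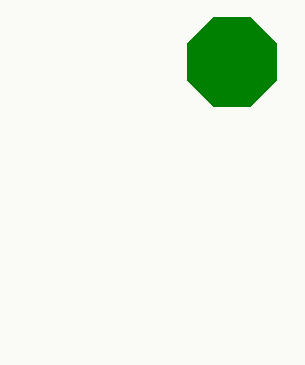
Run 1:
a = 232, b = 62, c = 48, col = 'green'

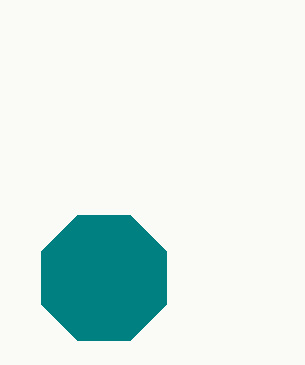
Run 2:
a = 104
b = 278
c = 68
col = 'teal'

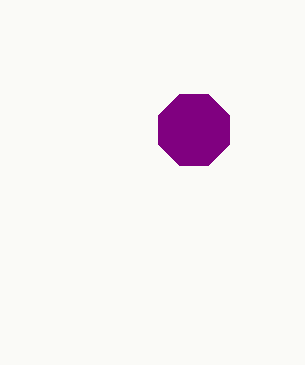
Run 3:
a = 194
b = 130
c = 38
col = 'purple'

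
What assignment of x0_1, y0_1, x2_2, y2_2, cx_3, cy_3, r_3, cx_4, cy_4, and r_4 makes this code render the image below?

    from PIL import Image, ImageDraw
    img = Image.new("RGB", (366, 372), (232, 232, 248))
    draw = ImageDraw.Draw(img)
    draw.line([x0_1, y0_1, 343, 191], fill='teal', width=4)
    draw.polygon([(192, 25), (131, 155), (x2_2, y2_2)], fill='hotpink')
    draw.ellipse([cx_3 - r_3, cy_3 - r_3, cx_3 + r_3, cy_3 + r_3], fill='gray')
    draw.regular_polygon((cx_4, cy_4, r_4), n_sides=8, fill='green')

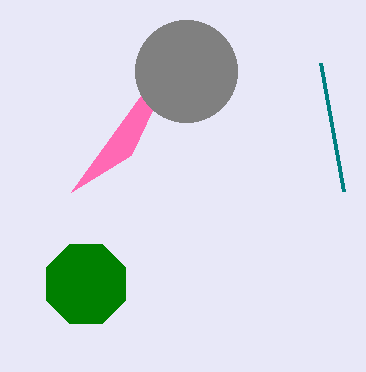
x0_1 = 320, y0_1 = 63, x2_2 = 71, y2_2 = 192, cx_3 = 186, cy_3 = 71, r_3 = 51, cx_4 = 86, cy_4 = 284, r_4 = 43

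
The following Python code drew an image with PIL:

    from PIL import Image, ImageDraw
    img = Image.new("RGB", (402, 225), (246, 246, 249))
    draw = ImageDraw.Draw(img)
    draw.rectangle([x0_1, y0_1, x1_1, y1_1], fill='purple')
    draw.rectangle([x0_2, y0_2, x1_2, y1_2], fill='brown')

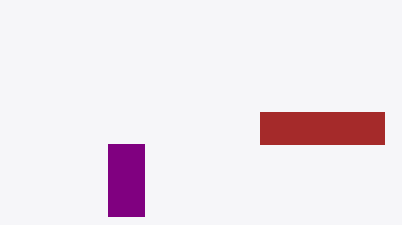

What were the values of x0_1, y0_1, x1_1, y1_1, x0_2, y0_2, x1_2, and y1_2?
x0_1 = 108; y0_1 = 144; x1_1 = 144; y1_1 = 216; x0_2 = 260; y0_2 = 112; x1_2 = 384; y1_2 = 144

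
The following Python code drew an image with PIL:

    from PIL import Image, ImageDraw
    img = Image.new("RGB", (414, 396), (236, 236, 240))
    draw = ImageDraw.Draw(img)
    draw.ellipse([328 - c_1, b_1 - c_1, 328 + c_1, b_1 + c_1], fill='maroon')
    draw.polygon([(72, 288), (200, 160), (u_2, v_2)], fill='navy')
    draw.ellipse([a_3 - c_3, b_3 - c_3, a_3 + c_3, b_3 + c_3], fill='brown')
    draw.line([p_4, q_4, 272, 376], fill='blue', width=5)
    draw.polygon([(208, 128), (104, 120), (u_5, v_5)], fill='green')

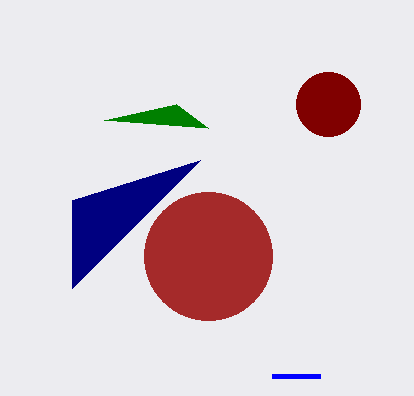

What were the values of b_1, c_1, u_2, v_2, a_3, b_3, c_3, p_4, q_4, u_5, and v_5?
b_1 = 104, c_1 = 32, u_2 = 72, v_2 = 200, a_3 = 208, b_3 = 256, c_3 = 64, p_4 = 320, q_4 = 376, u_5 = 176, v_5 = 104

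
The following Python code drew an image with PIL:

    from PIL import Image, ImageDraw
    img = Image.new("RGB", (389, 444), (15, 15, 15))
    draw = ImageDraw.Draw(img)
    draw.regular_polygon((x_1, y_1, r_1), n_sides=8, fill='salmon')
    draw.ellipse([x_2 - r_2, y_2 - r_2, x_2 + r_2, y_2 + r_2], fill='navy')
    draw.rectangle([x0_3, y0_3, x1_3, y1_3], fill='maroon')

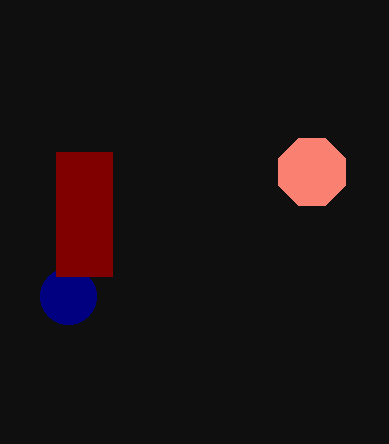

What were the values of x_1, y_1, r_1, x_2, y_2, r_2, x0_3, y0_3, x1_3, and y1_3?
x_1 = 312, y_1 = 172, r_1 = 36, x_2 = 68, y_2 = 296, r_2 = 28, x0_3 = 56, y0_3 = 152, x1_3 = 112, y1_3 = 276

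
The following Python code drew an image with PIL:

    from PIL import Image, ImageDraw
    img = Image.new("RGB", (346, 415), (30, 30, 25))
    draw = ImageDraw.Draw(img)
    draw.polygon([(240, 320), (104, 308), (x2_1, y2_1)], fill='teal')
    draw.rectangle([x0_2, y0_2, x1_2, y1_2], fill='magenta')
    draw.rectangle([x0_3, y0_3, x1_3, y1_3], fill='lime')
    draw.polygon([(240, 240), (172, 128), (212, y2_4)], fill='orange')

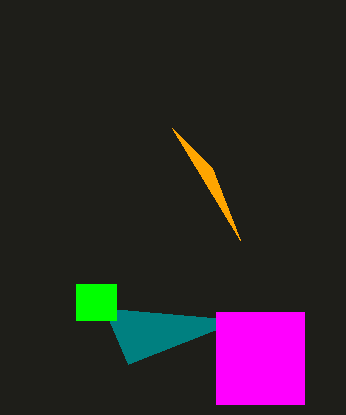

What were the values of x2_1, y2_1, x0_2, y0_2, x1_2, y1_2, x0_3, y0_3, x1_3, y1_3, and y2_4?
x2_1 = 128, y2_1 = 364, x0_2 = 216, y0_2 = 312, x1_2 = 304, y1_2 = 404, x0_3 = 76, y0_3 = 284, x1_3 = 116, y1_3 = 320, y2_4 = 168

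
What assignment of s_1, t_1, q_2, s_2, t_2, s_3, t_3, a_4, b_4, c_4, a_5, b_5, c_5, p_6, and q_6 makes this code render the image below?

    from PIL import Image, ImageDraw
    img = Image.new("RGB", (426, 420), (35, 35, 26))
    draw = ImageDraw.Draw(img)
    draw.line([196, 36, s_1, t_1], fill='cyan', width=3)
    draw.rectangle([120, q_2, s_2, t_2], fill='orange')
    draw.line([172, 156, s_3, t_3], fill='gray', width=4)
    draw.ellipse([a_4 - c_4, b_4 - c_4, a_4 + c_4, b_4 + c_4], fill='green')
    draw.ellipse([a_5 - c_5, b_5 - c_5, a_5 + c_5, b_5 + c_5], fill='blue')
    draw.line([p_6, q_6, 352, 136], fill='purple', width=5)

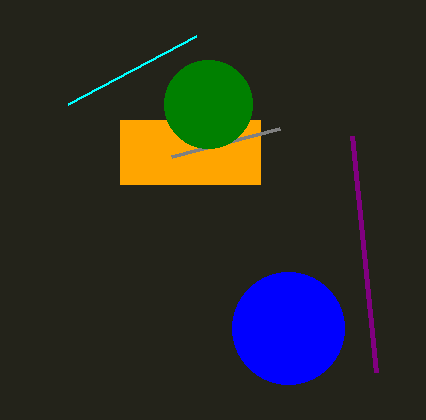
s_1 = 68
t_1 = 104
q_2 = 120
s_2 = 260
t_2 = 184
s_3 = 280
t_3 = 128
a_4 = 208
b_4 = 104
c_4 = 44
a_5 = 288
b_5 = 328
c_5 = 56
p_6 = 376
q_6 = 372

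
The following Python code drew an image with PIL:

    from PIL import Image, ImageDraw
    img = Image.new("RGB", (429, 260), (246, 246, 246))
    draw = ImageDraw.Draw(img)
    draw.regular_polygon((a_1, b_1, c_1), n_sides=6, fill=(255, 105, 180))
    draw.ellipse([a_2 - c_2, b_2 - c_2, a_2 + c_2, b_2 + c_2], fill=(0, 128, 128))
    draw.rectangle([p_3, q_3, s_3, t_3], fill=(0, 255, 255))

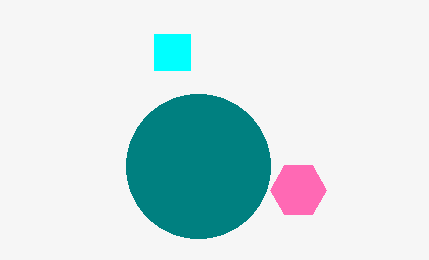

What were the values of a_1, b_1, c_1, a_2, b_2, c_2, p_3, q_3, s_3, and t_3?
a_1 = 298
b_1 = 190
c_1 = 28
a_2 = 198
b_2 = 166
c_2 = 72
p_3 = 154
q_3 = 34
s_3 = 190
t_3 = 70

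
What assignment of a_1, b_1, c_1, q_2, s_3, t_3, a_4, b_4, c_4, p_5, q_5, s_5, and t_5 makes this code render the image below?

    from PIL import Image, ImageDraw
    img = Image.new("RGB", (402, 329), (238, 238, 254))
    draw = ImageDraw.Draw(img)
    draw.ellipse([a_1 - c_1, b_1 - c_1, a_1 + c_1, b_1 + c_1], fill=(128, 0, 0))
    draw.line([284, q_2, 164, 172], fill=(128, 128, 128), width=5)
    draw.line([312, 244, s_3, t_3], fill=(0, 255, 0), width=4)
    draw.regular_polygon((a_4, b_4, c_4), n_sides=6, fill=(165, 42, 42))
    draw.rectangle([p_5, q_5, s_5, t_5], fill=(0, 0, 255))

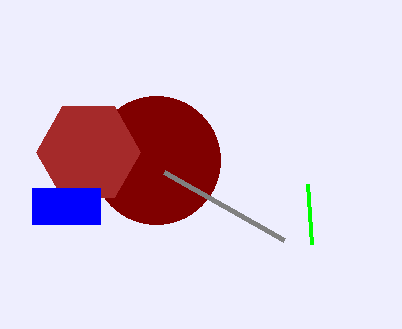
a_1 = 156
b_1 = 160
c_1 = 64
q_2 = 240
s_3 = 308
t_3 = 184
a_4 = 88
b_4 = 152
c_4 = 52
p_5 = 32
q_5 = 188
s_5 = 100
t_5 = 224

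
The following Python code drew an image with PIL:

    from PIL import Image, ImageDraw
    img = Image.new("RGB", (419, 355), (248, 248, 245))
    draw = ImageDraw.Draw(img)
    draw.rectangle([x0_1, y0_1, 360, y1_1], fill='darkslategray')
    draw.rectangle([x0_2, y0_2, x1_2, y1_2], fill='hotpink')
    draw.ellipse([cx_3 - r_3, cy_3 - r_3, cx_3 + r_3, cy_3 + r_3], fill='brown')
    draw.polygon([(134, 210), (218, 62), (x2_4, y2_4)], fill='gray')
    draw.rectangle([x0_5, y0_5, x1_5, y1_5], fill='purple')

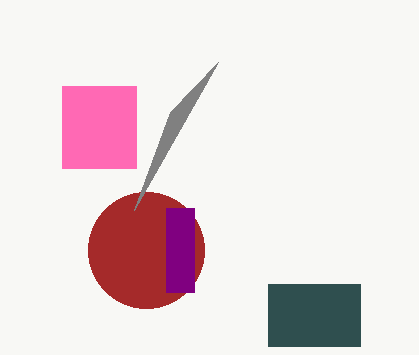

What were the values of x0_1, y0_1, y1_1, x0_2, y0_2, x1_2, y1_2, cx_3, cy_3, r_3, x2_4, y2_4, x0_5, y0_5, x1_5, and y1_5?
x0_1 = 268, y0_1 = 284, y1_1 = 346, x0_2 = 62, y0_2 = 86, x1_2 = 136, y1_2 = 168, cx_3 = 146, cy_3 = 250, r_3 = 58, x2_4 = 170, y2_4 = 112, x0_5 = 166, y0_5 = 208, x1_5 = 194, y1_5 = 292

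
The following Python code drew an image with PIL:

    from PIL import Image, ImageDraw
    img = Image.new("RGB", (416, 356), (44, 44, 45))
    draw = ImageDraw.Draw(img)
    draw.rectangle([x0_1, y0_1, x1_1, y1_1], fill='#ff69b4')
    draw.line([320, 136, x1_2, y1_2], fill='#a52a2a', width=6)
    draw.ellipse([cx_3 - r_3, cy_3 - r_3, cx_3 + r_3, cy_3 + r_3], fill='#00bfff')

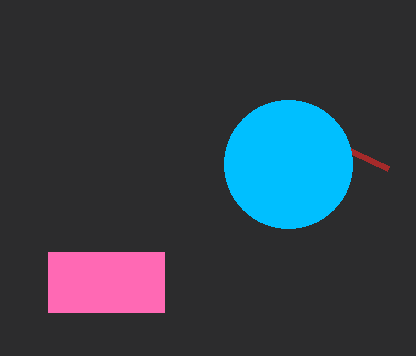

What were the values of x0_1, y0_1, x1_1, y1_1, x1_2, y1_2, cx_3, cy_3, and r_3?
x0_1 = 48; y0_1 = 252; x1_1 = 164; y1_1 = 312; x1_2 = 388; y1_2 = 168; cx_3 = 288; cy_3 = 164; r_3 = 64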